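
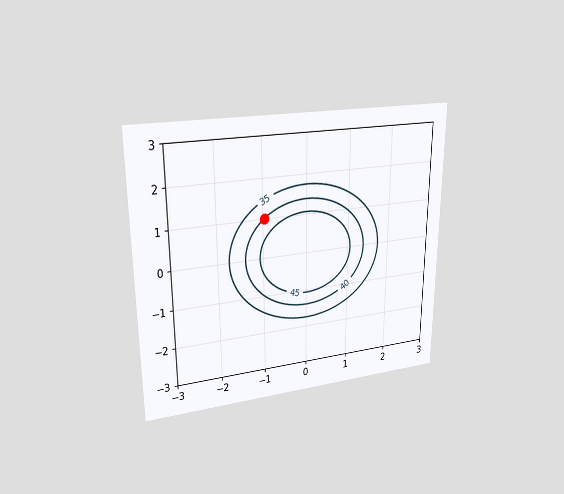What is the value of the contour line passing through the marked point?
The chart is viewed at a slight angle. The marked point sits on the contour labelled 40.

40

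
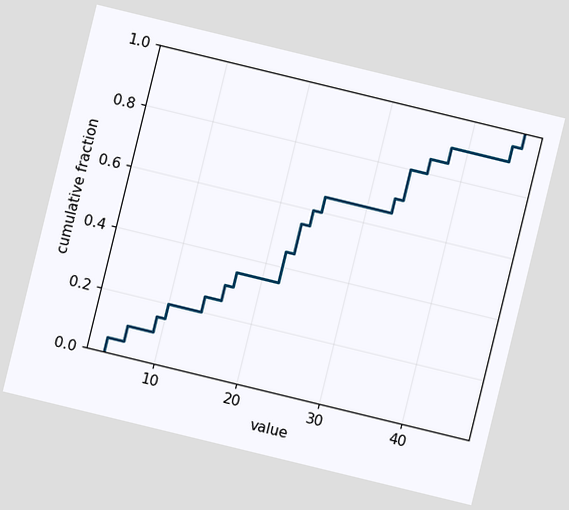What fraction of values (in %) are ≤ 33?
The chart is tilted about 14° clockwise. At x=33 the ECDF step is at 70%.

70%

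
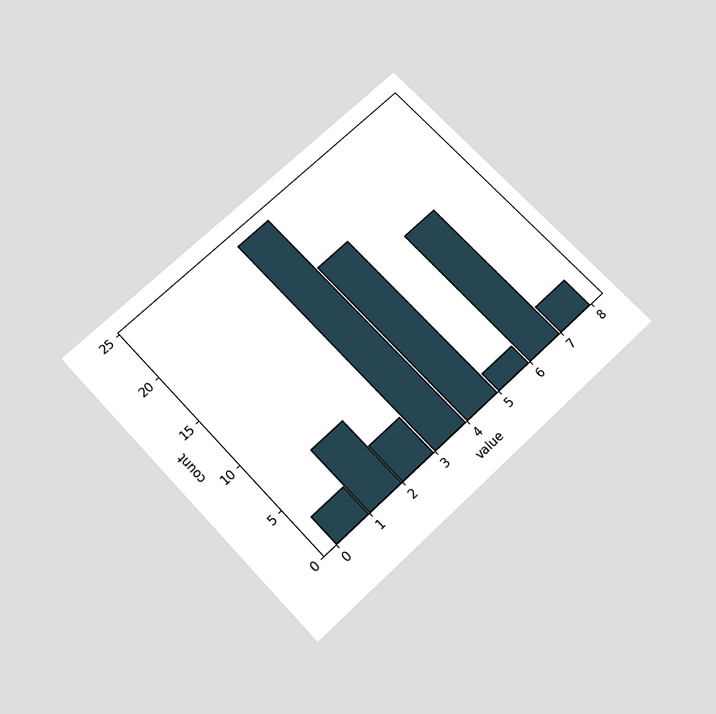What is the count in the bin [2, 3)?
4

The chart is tilted about 43° counter-clockwise and viewed slightly from below. The [2, 3) bin has height 4.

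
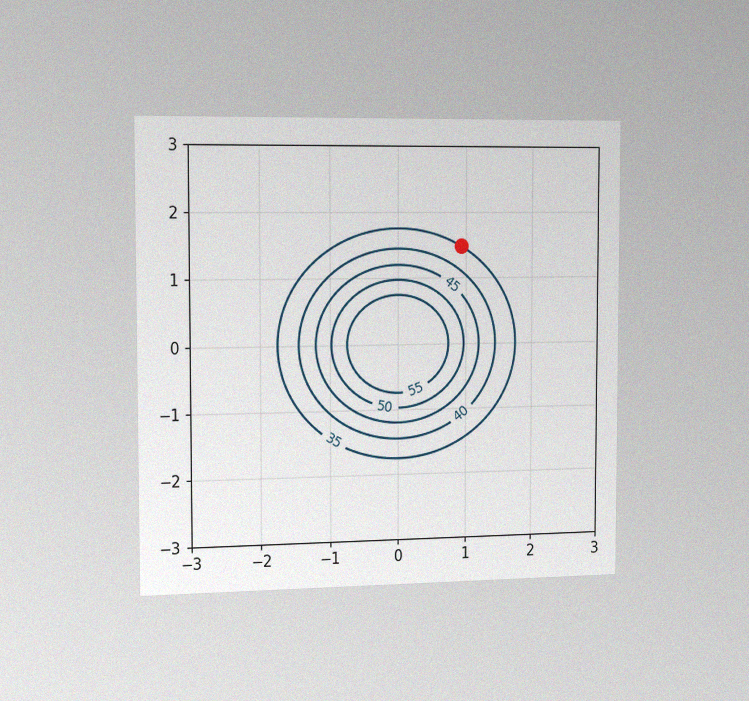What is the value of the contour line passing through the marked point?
35

The chart is viewed slightly from the left, with some photo noise. The marked point sits on the contour labelled 35.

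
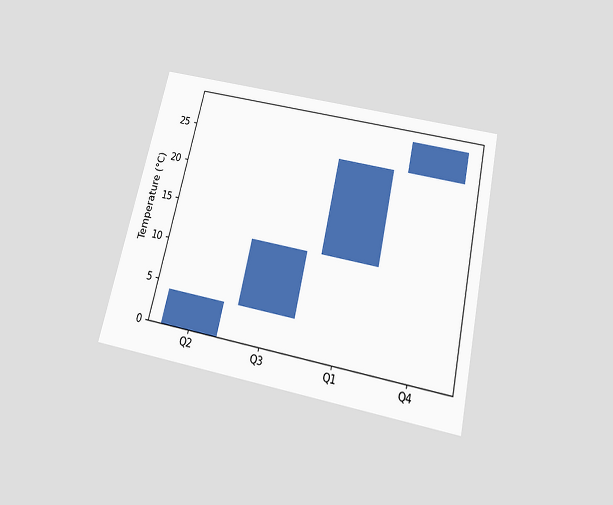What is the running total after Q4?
The chart is tilted about 13° clockwise and viewed slightly from below. After Q4 the running total reaches 28°C.

28°C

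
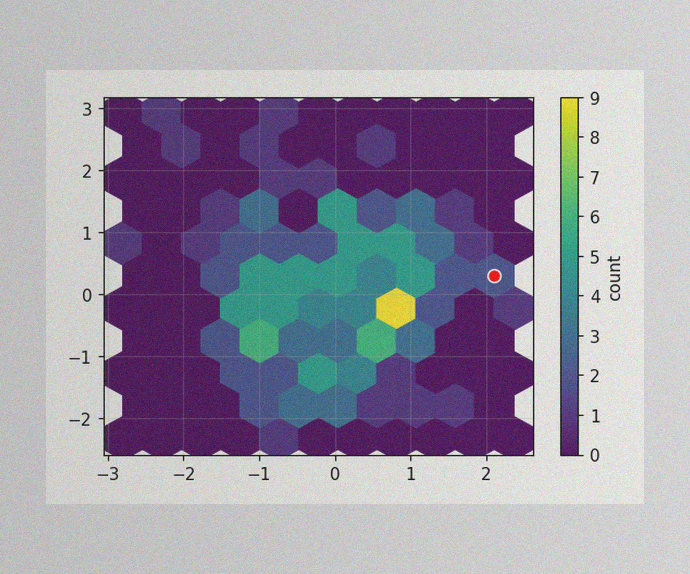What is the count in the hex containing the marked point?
2

The image has some photo noise and uneven lighting. The marked hex reads 2 on the colorbar.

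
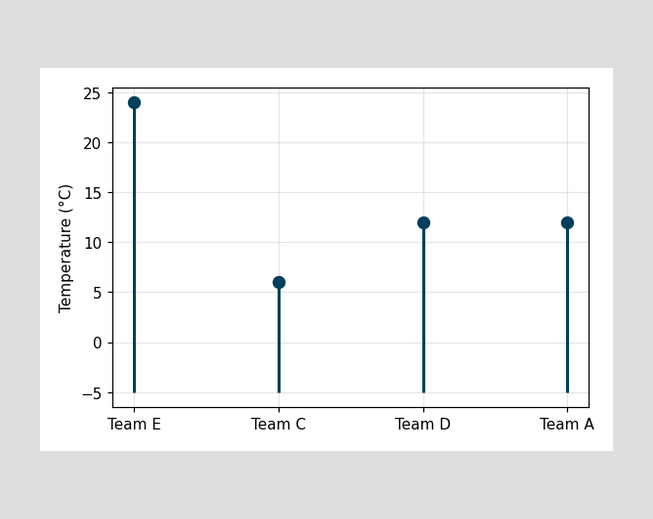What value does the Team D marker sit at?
The Team D marker sits at 12°C.

12°C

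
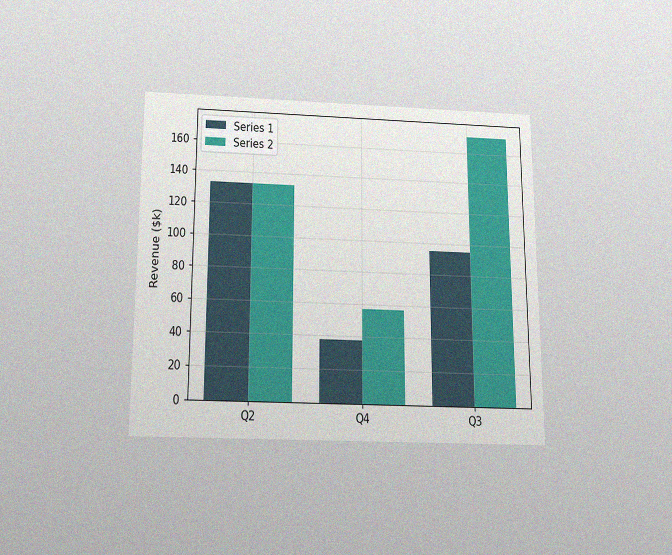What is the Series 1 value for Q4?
$38k

The chart is viewed slightly from below, with some photo noise. The Series 1 bar at Q4 reaches $38k on the y-axis.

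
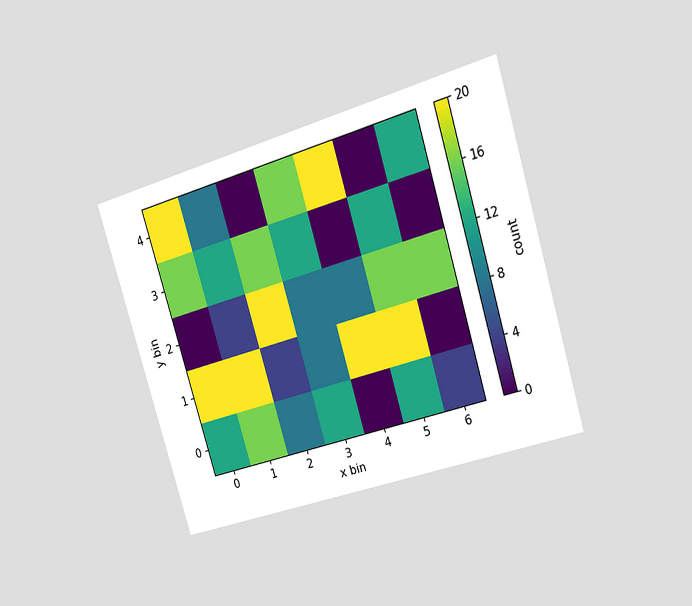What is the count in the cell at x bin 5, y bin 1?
20

The chart is tilted about 17° counter-clockwise and viewed at a slight angle. Matching the cell (5, 1) against the colorbar gives 20.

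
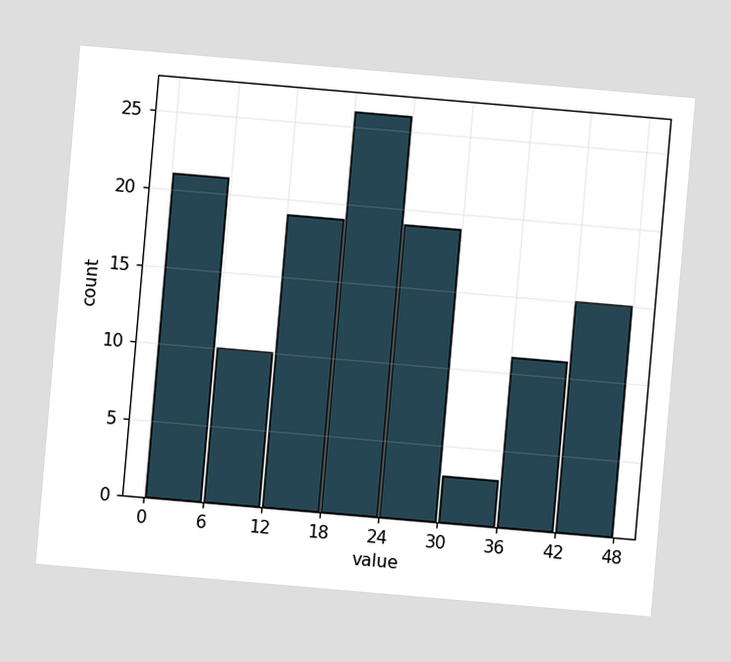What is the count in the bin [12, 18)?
19

The chart is tilted about 5° clockwise. The [12, 18) bin has height 19.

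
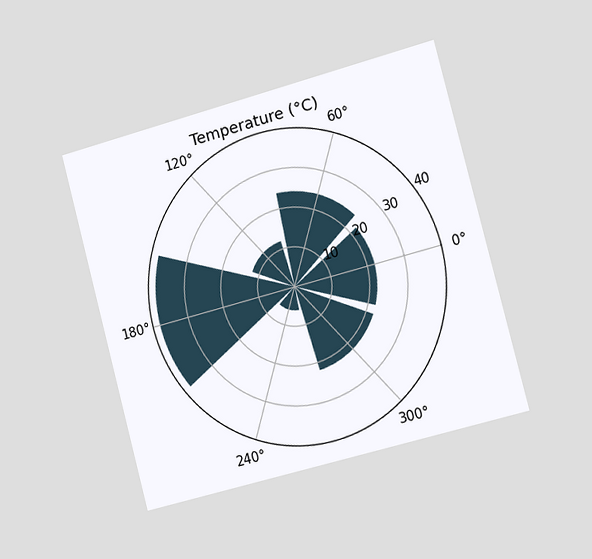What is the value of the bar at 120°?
12°C

The chart is tilted about 15° counter-clockwise and viewed slightly from the right. The bar at 120° reaches 12°C on the radial axis.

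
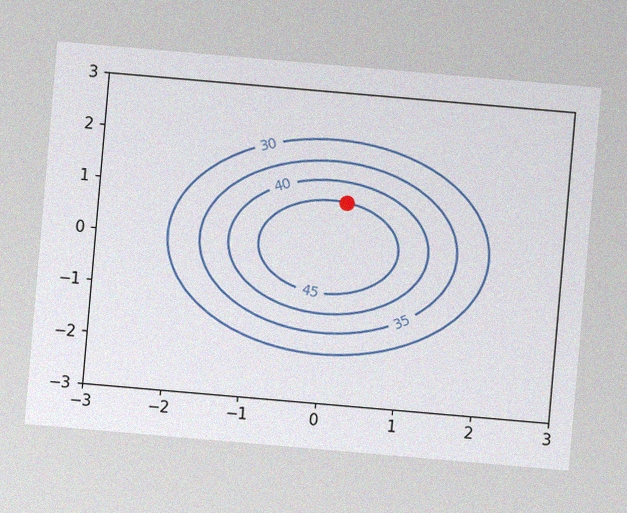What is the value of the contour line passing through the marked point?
The chart is tilted about 5° clockwise, with some photo noise. The marked point sits on the contour labelled 45.

45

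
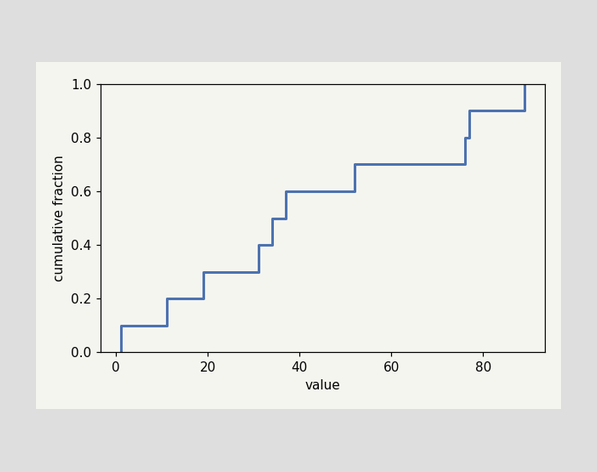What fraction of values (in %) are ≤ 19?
At x=19 the ECDF step is at 30%.

30%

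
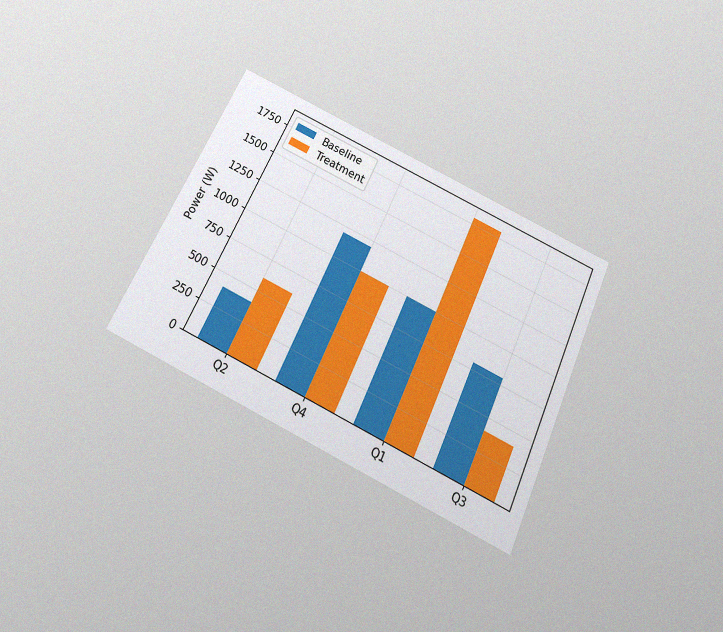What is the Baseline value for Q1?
1000W

The chart is tilted about 25° clockwise and viewed slightly from below, with some photo noise. The Baseline bar at Q1 reaches 1000W on the y-axis.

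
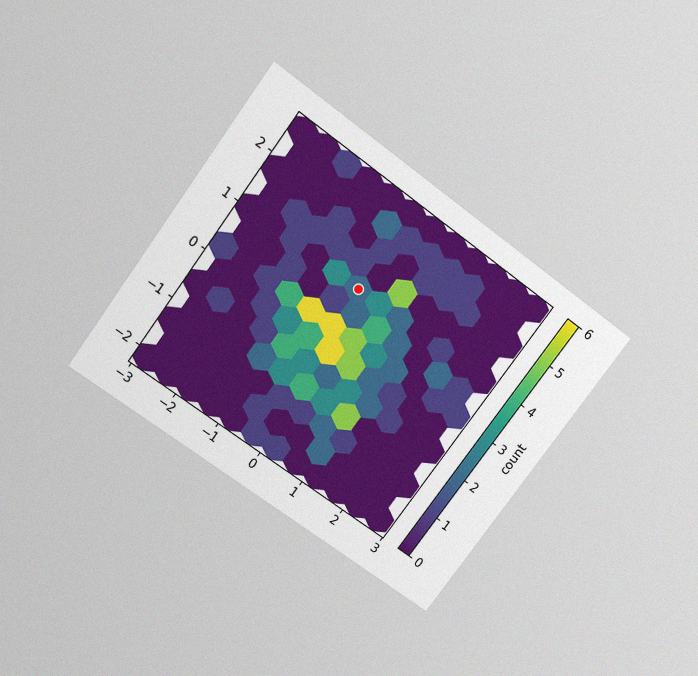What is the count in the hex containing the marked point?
The chart is tilted about 36° clockwise and viewed slightly from above, with some photo noise. The marked hex reads 2 on the colorbar.

2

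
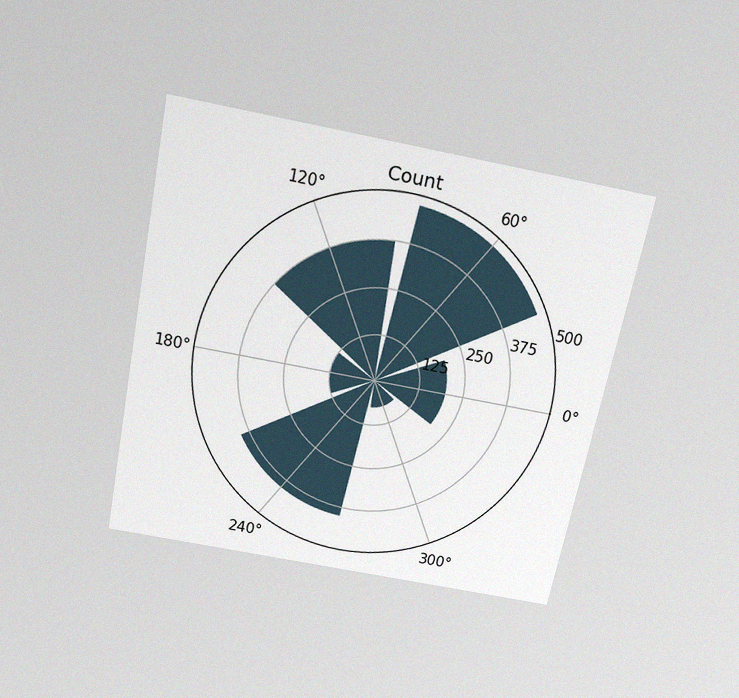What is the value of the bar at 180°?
The chart is tilted about 11° clockwise and viewed slightly from above, with some photo noise. The bar at 180° reaches 125 on the radial axis.

125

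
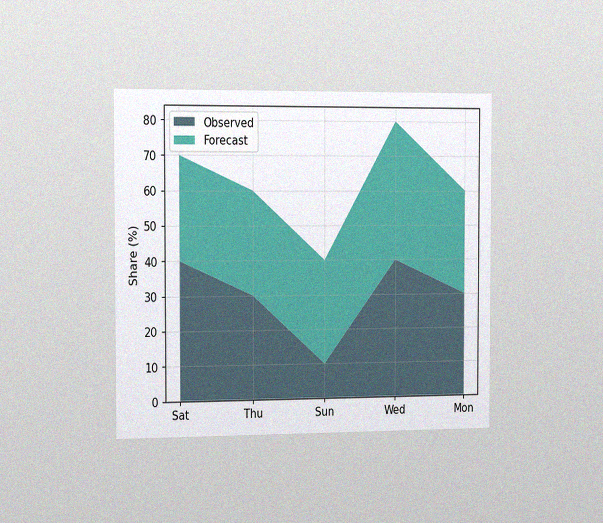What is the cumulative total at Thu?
The chart is viewed slightly from the left, with some photo noise. The stacked total at Thu reaches 60%.

60%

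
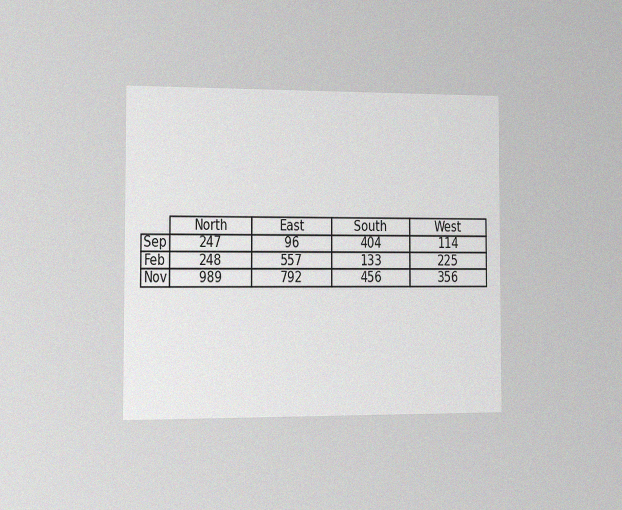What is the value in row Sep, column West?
114

The chart is viewed slightly from the left, with some photo noise. The (Sep, West) cell reads 114.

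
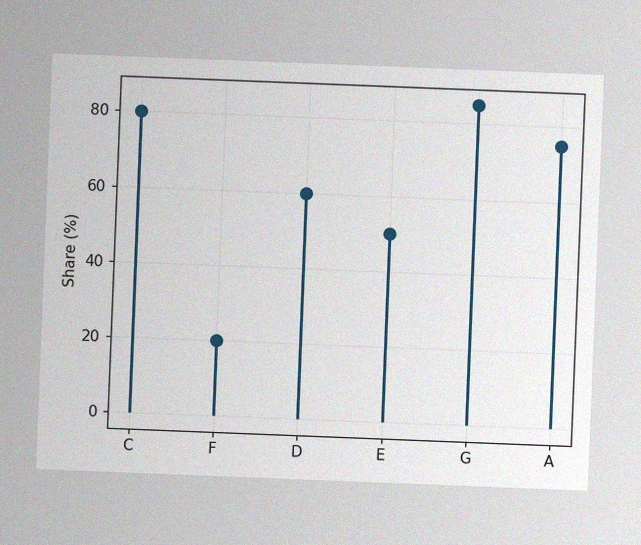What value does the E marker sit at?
50%

The chart is tilted about 2° clockwise, with some photo noise. The E marker sits at 50%.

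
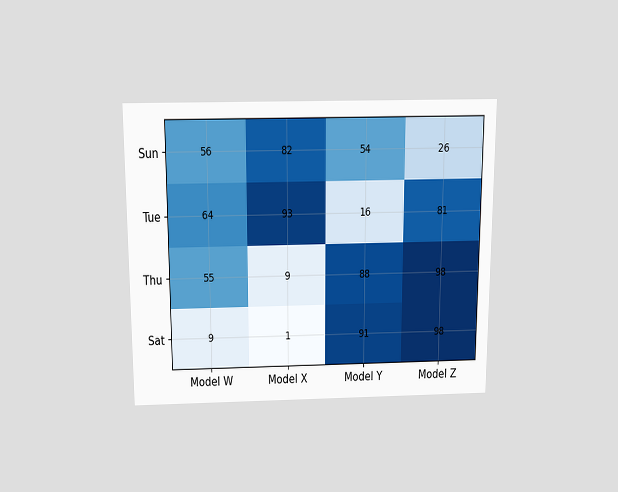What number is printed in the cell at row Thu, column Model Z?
98

The chart is viewed slightly from above. The (Thu, Model Z) cell reads 98.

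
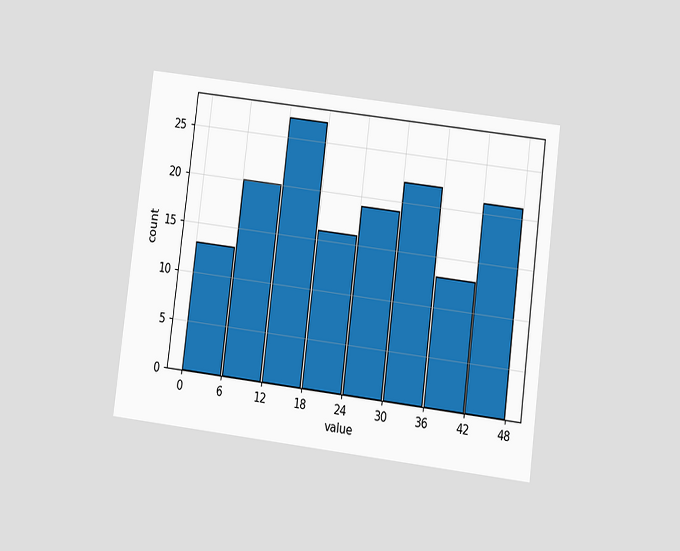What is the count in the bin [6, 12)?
The chart is tilted about 7° clockwise and viewed at a slight angle. The [6, 12) bin has height 20.

20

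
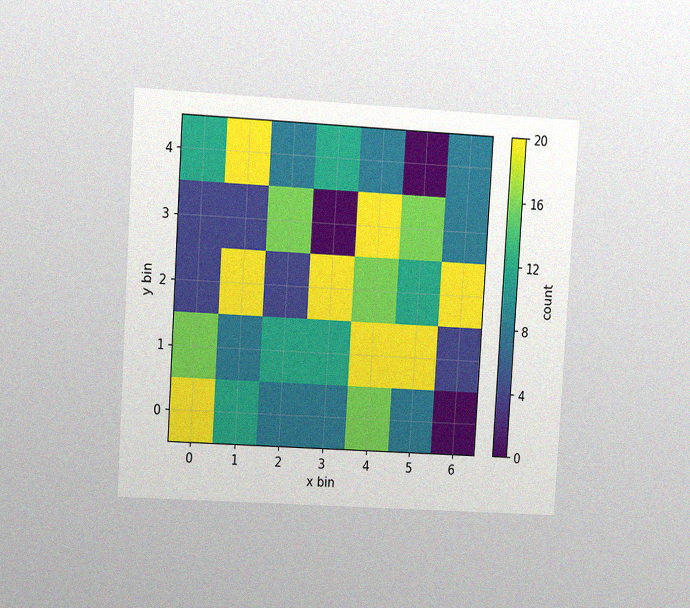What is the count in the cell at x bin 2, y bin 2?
The chart is tilted about 3° clockwise and viewed at a slight angle, with some photo noise. Matching the cell (2, 2) against the colorbar gives 4.

4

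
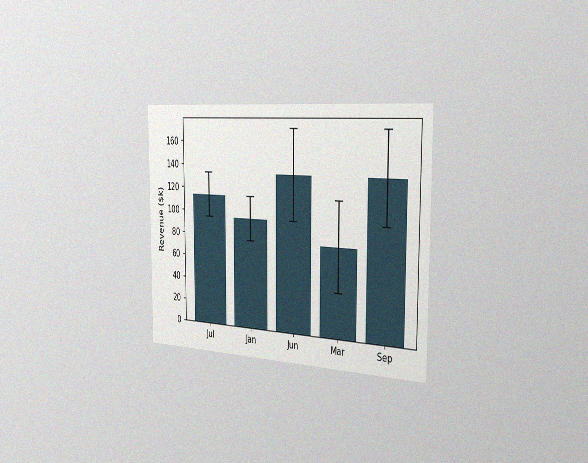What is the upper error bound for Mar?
$114k

The chart is viewed slightly from the right, with some photo noise. The Mar bar's upper whisker reaches $114k.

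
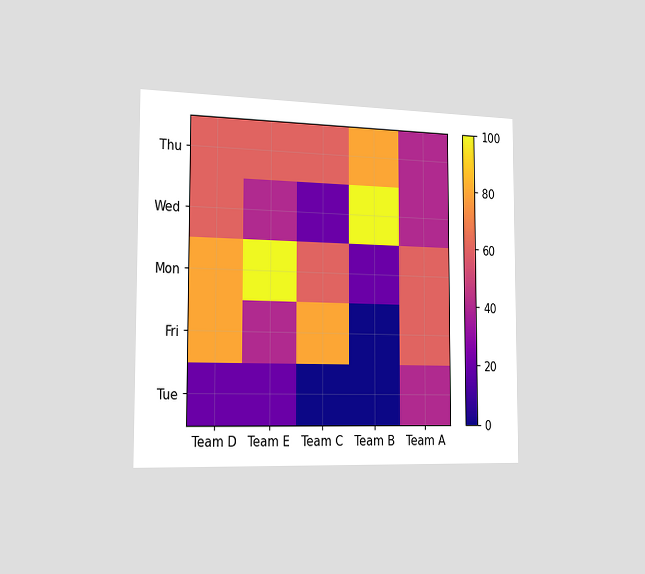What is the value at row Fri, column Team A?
The chart is viewed slightly from the left. Matching cell (Fri, Team A) against the colorbar gives 60.

60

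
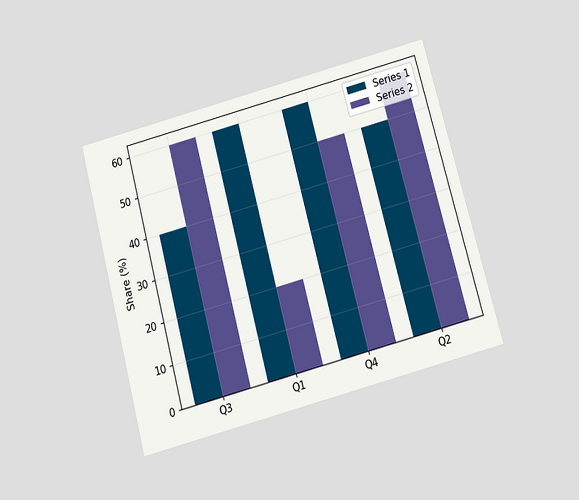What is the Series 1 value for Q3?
40%

The chart is tilted about 15° counter-clockwise and viewed slightly from below. The Series 1 bar at Q3 reaches 40% on the y-axis.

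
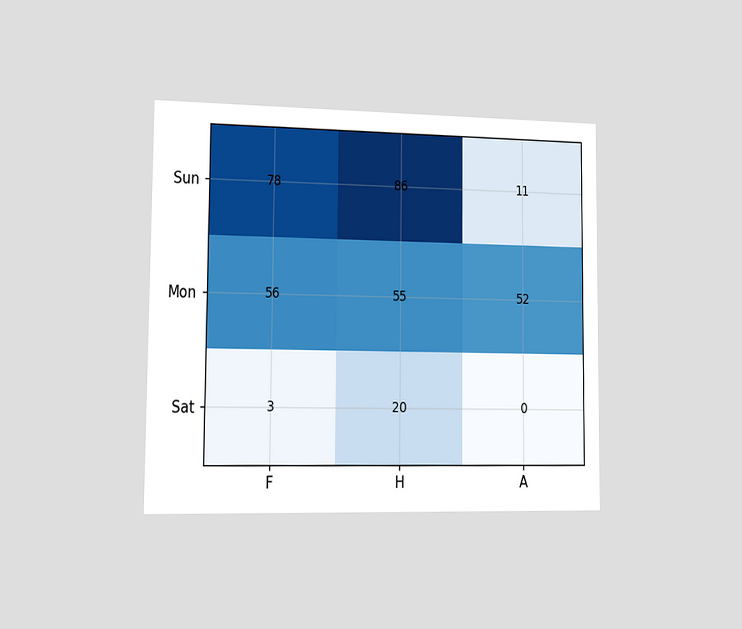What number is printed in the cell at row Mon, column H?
55

The chart is viewed slightly from the left. The (Mon, H) cell reads 55.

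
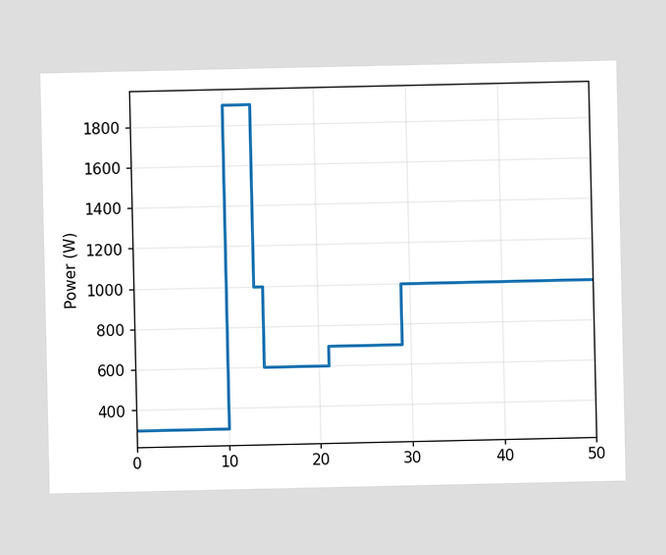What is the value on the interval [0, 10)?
On [0, 10) the step sits at 300W.

300W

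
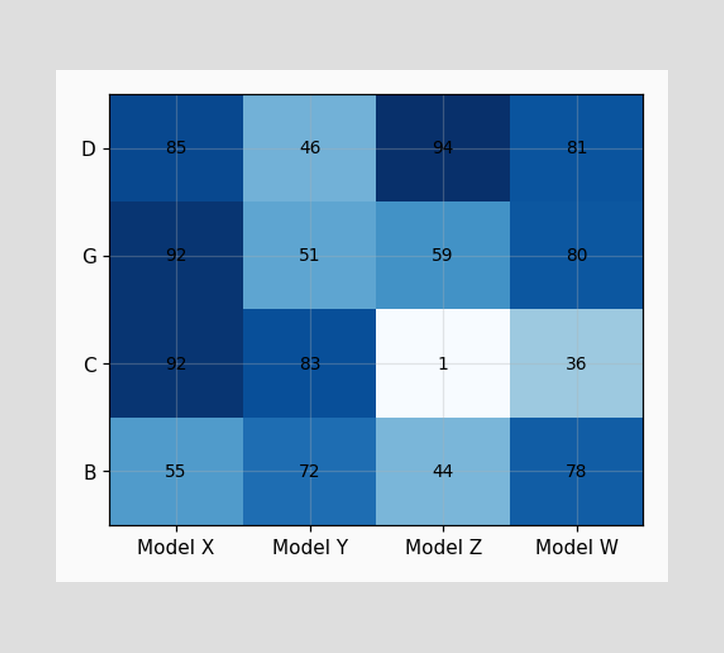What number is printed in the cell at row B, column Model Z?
44

The (B, Model Z) cell reads 44.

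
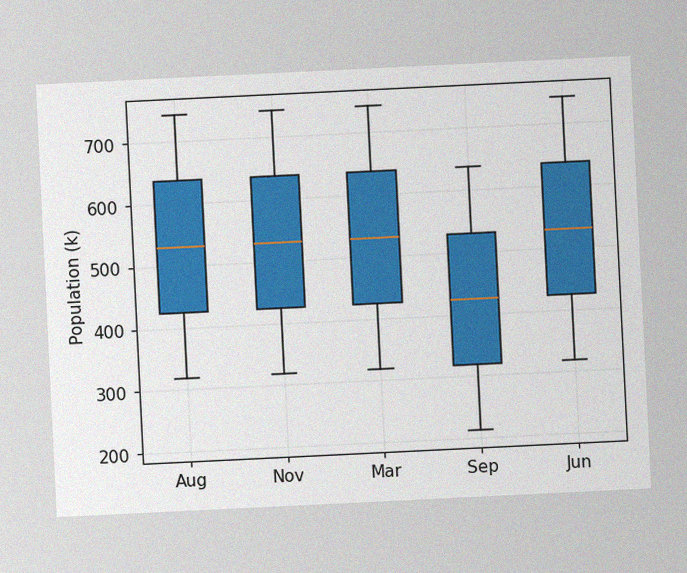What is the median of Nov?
530k

The chart is tilted about 3° counter-clockwise, with some photo noise. The median line in the Nov box sits at 530k.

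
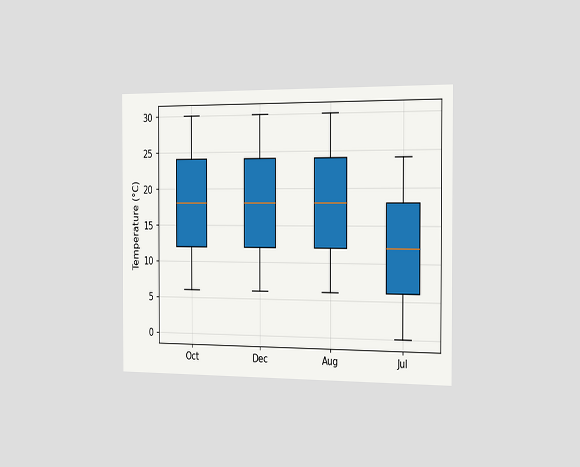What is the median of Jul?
The chart is viewed slightly from the right. The median line in the Jul box sits at 12°C.

12°C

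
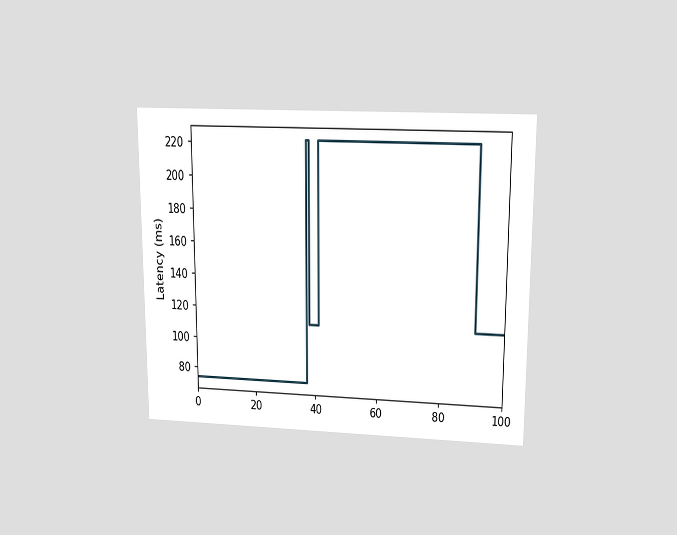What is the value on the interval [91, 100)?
111ms

The chart is viewed slightly from above. On [91, 100) the step sits at 111ms.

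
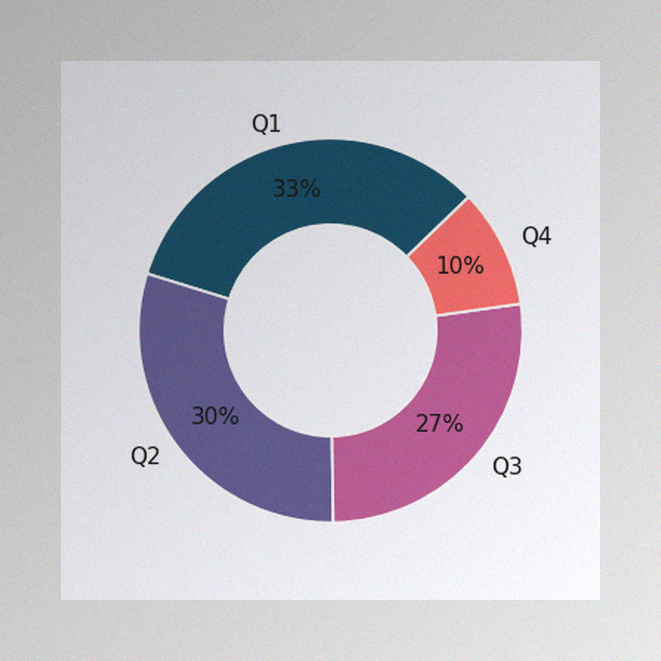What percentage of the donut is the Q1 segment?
The image has some photo noise and uneven lighting. The Q1 segment takes up 33% of the ring.

33%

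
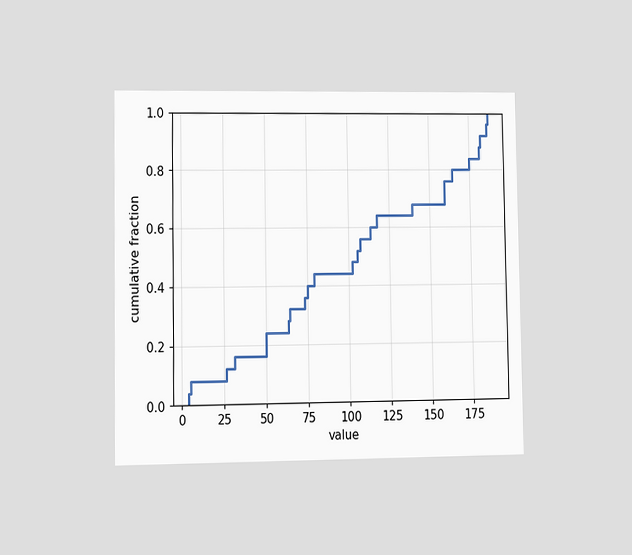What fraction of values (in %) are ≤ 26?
The chart is viewed at a slight angle. At x=26 the ECDF step is at 12%.

12%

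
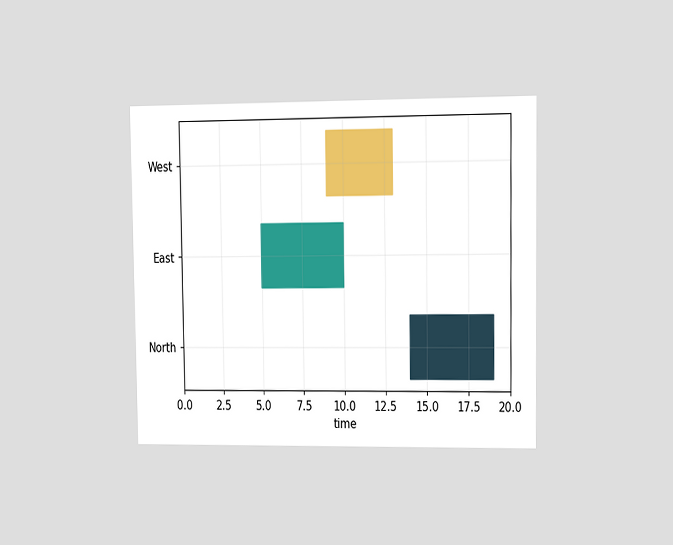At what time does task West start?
The chart is viewed slightly from the right. The West bar begins at t=9.

9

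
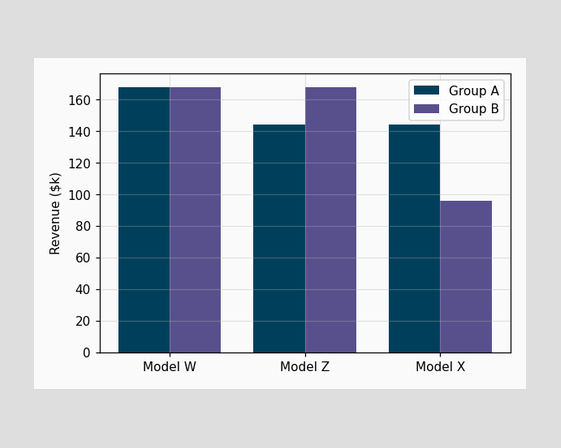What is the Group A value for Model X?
$144k

The Group A bar at Model X reaches $144k on the y-axis.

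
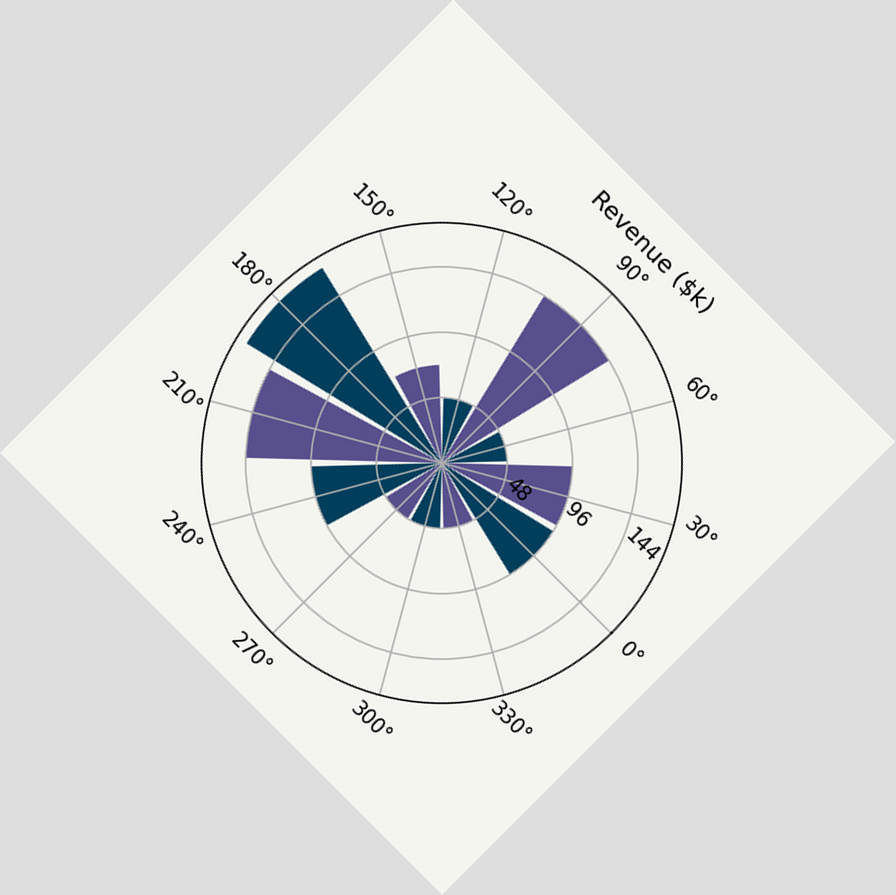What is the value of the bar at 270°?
$48k

The chart is tilted about 45° clockwise. The bar at 270° reaches $48k on the radial axis.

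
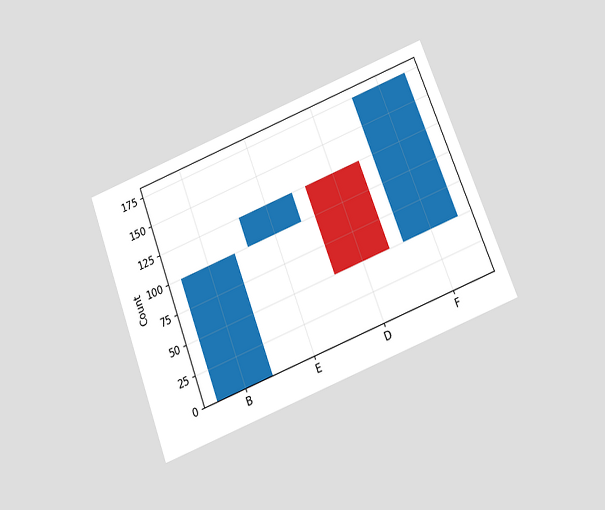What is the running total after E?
The chart is tilted about 21° counter-clockwise and viewed slightly from below. After E the running total reaches 125.

125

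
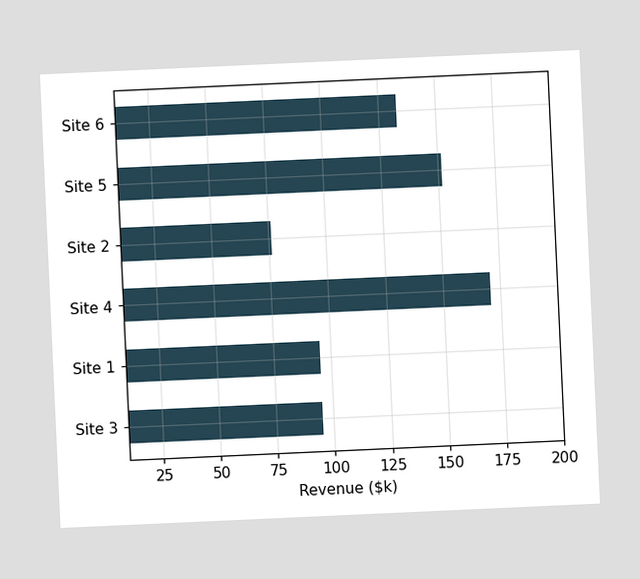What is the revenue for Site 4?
$171k

The chart is tilted about 3° counter-clockwise. Reading along the chart's x-axis, the Site 4 bar reaches $171k.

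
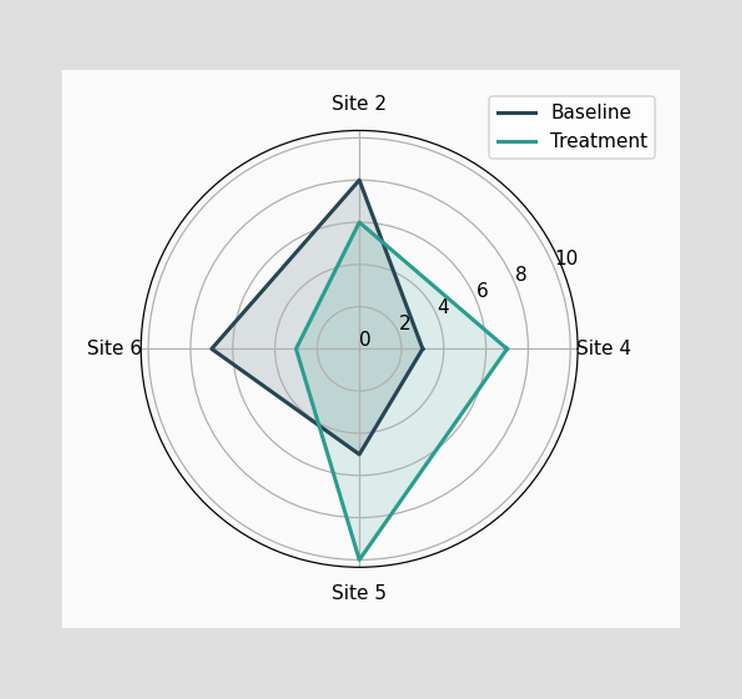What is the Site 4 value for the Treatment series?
7

On the Site 4 axis, Treatment reaches 7.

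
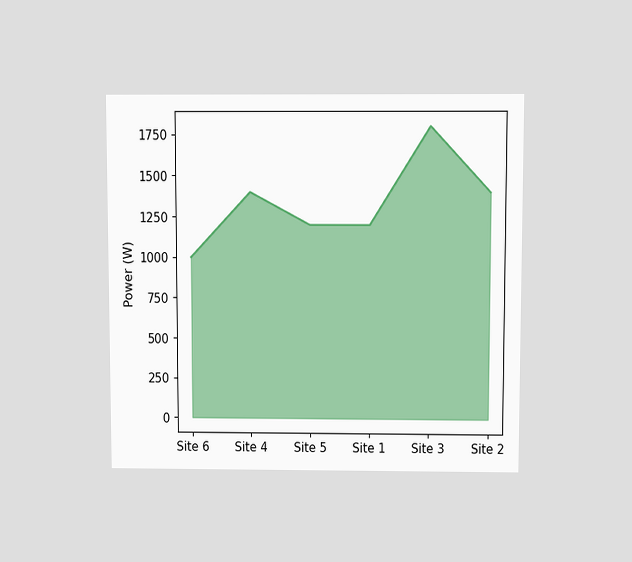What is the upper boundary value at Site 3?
1800W

The chart is viewed slightly from above. At Site 3 the upper boundary is at 1800W.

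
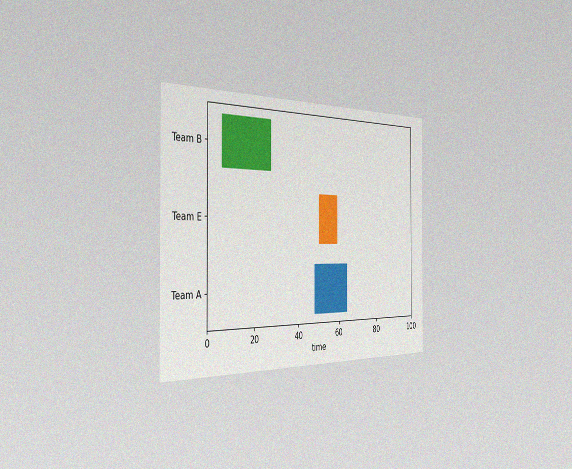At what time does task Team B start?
The chart is viewed slightly from the left, with some photo noise. The Team B bar begins at t=6.

6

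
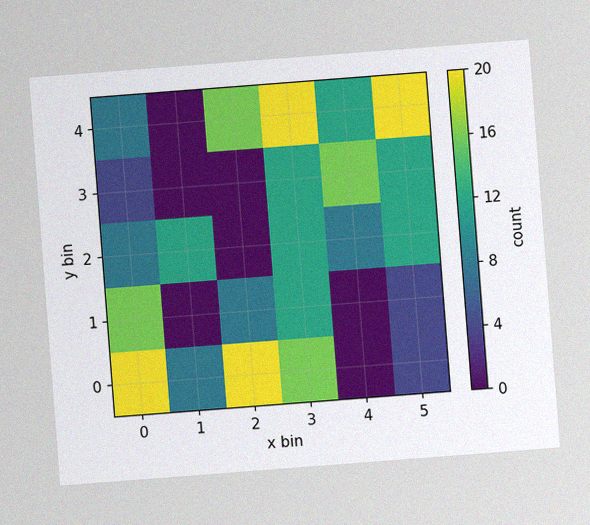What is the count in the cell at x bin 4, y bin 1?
0

The chart is tilted about 4° counter-clockwise, with some photo noise. Matching the cell (4, 1) against the colorbar gives 0.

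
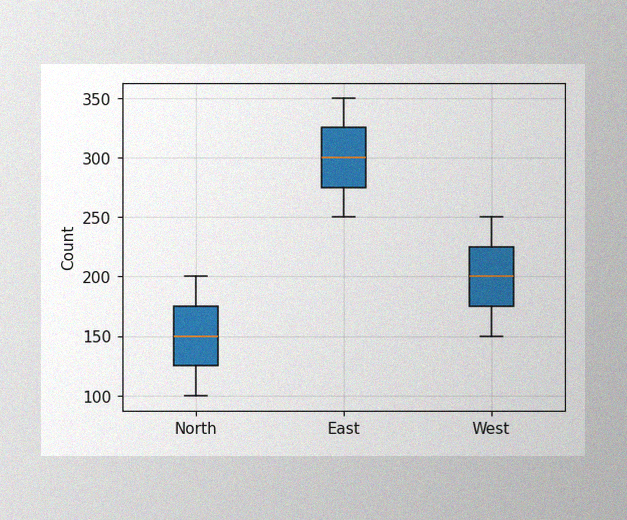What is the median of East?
300

The image has some photo noise and uneven lighting. The median line in the East box sits at 300.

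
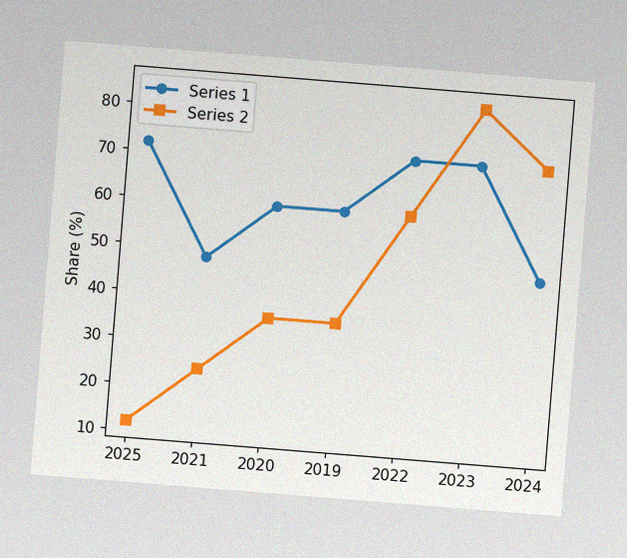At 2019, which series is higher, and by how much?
Series 1, by 24%

The chart is tilted about 5° clockwise, with some photo noise. At 2019, Series 1 sits above the other line by 24%.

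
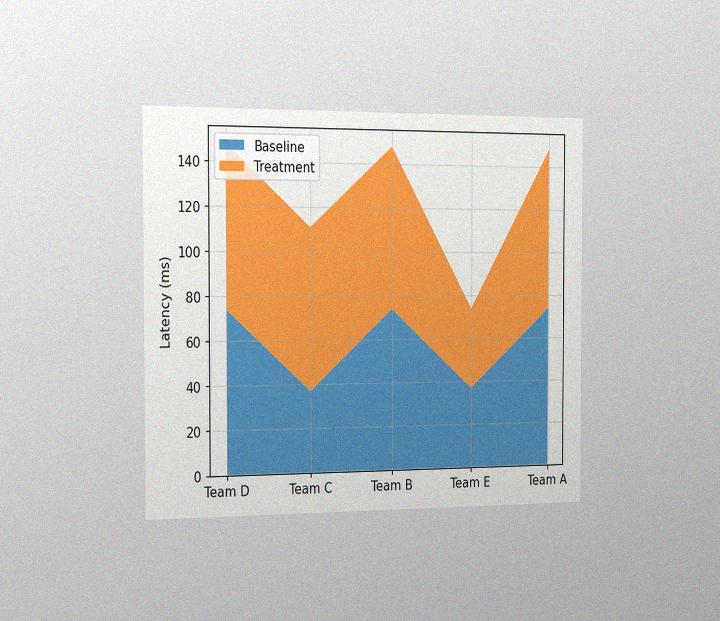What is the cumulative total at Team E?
74ms

The chart is viewed slightly from the left, with some photo noise. The stacked total at Team E reaches 74ms.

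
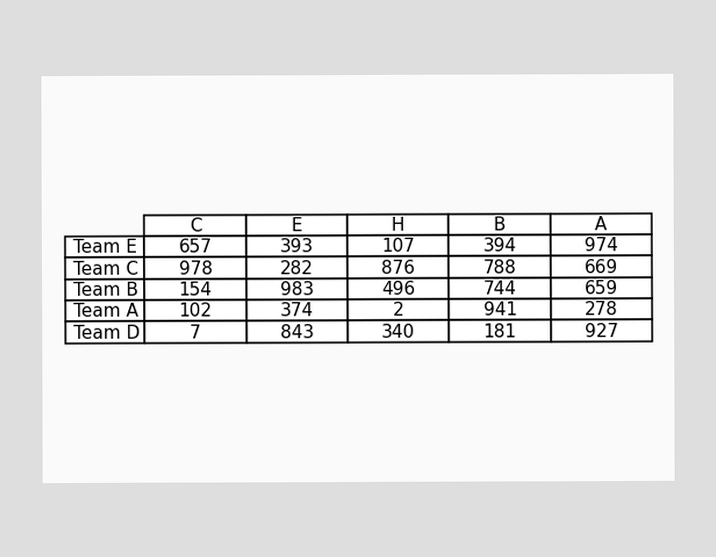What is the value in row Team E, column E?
393

The (Team E, E) cell reads 393.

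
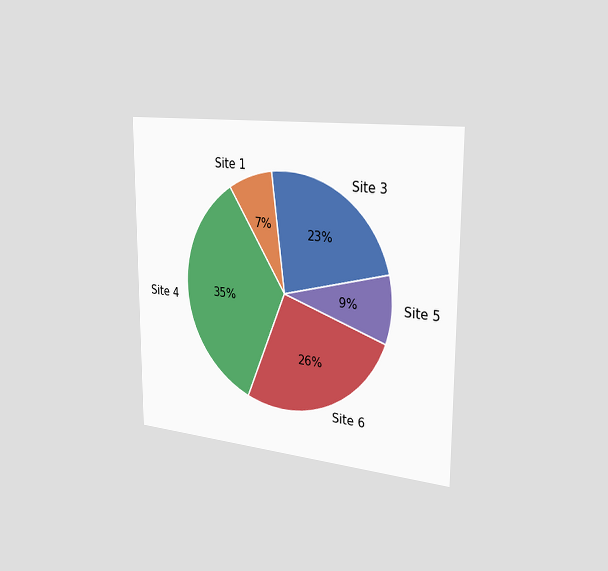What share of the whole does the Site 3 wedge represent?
23%

The chart is viewed slightly from the right. The Site 3 slice takes up 23% of the pie.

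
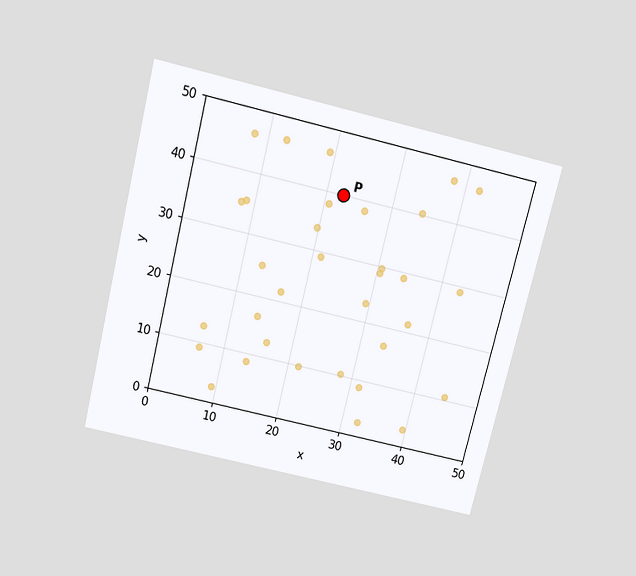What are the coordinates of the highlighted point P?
The chart is tilted about 14° clockwise and viewed slightly from above. Following the gridlines from P to each axis, P sits at (22.5, 40).

(22.5, 40)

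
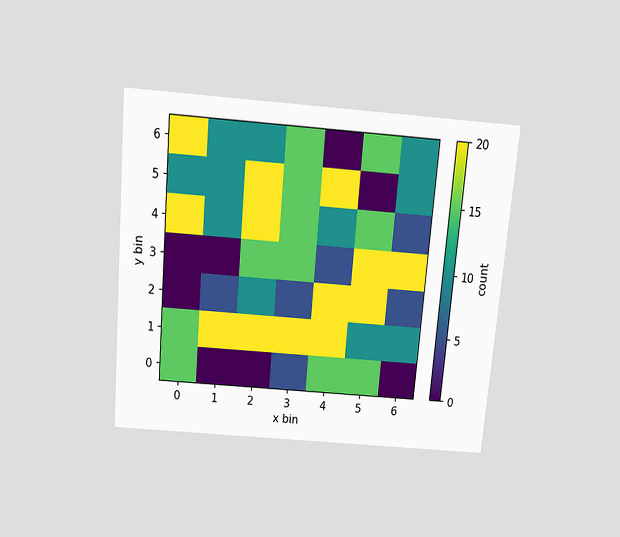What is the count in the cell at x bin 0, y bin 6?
20

The chart is tilted about 5° clockwise and viewed slightly from above. Matching the cell (0, 6) against the colorbar gives 20.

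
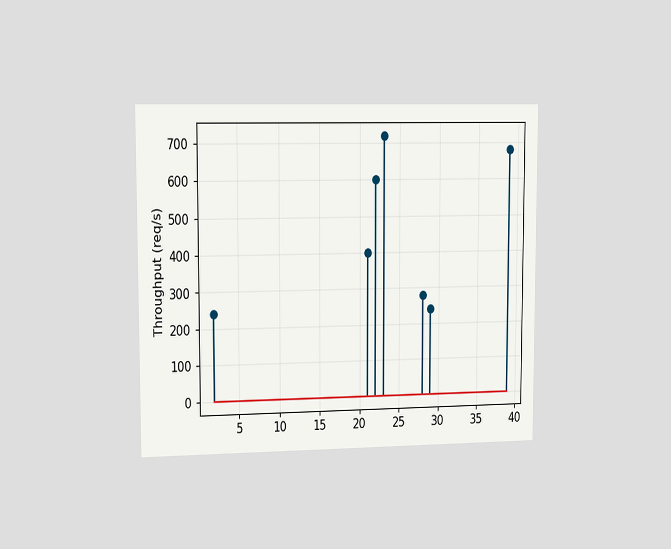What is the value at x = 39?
680req/s

The chart is viewed slightly from the left. The stem at x=39 reaches 680req/s.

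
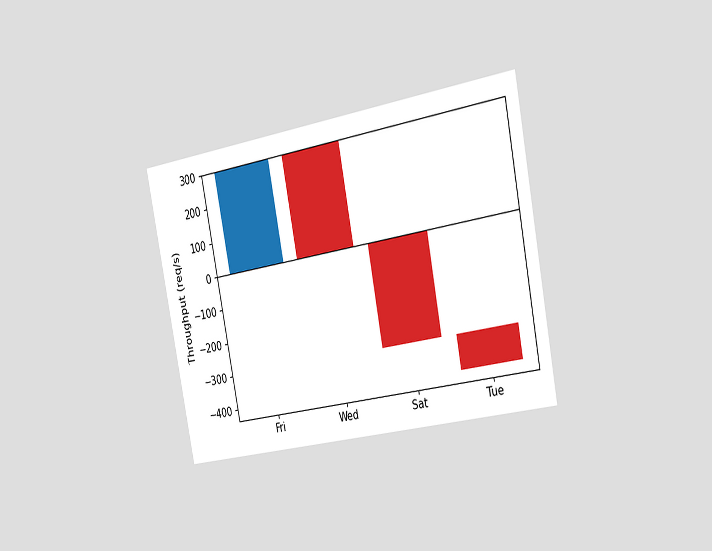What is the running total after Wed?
The chart is tilted about 11° counter-clockwise and viewed slightly from the right. After Wed the running total reaches 0req/s.

0req/s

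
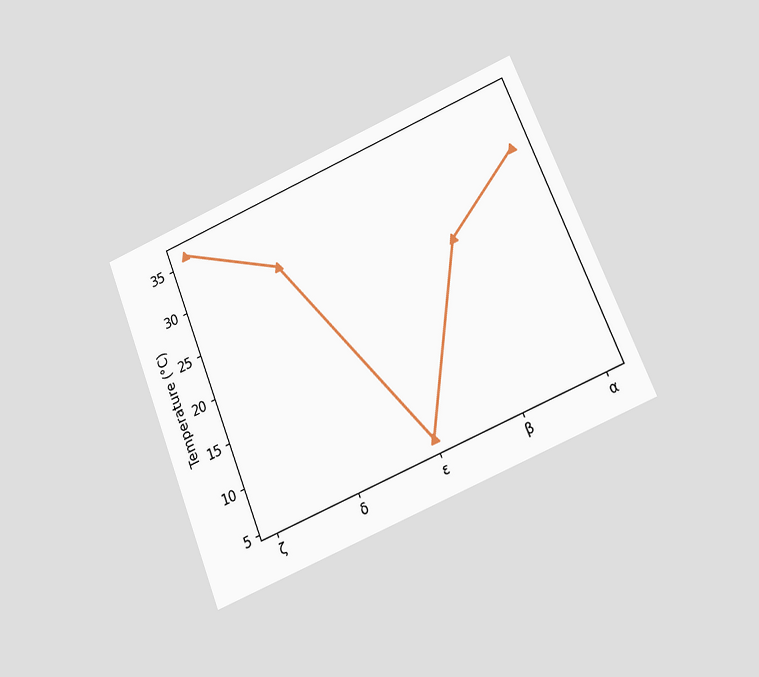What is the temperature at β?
24°C

The chart is tilted about 22° counter-clockwise and viewed at a slight angle. At β, the line is at 24°C.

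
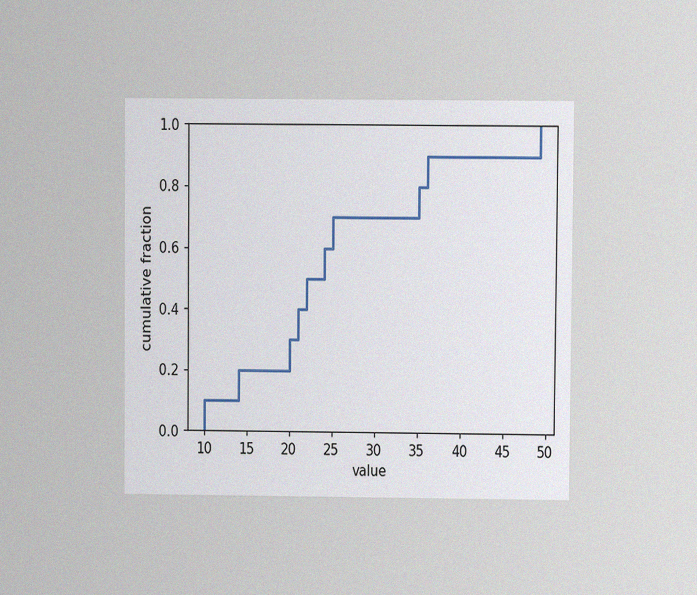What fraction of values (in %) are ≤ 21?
40%

The chart is viewed at a slight angle, with some photo noise. At x=21 the ECDF step is at 40%.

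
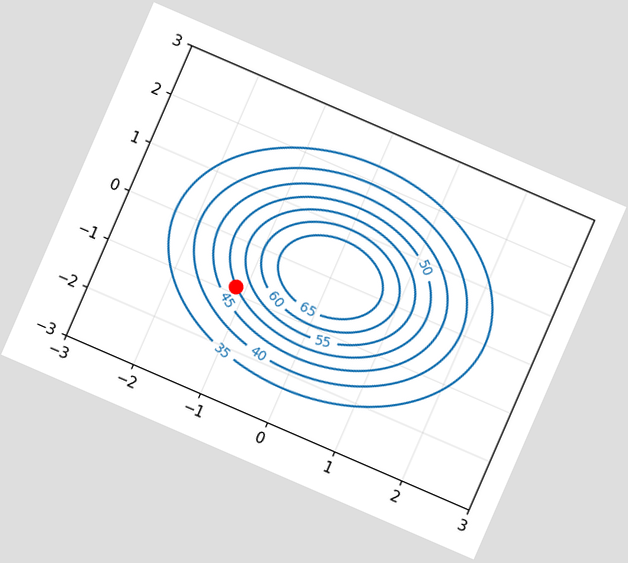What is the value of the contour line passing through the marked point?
The chart is tilted about 23° clockwise. The marked point sits on the contour labelled 50.

50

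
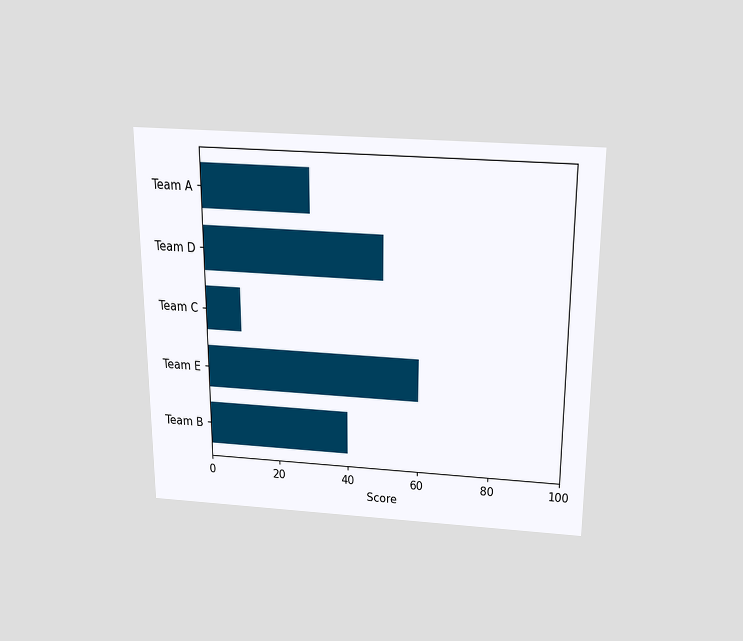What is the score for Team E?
60

The chart is viewed slightly from above. Reading along the chart's x-axis, the Team E bar reaches 60.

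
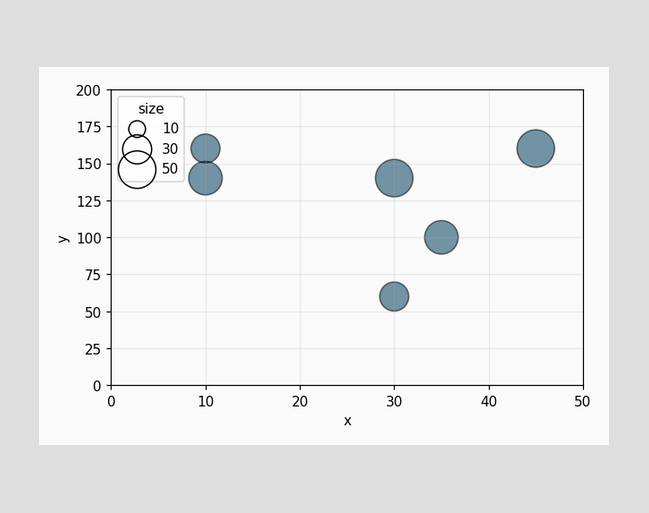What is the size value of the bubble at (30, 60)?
30

Matching the bubble at (30, 60) against the size legend gives 30.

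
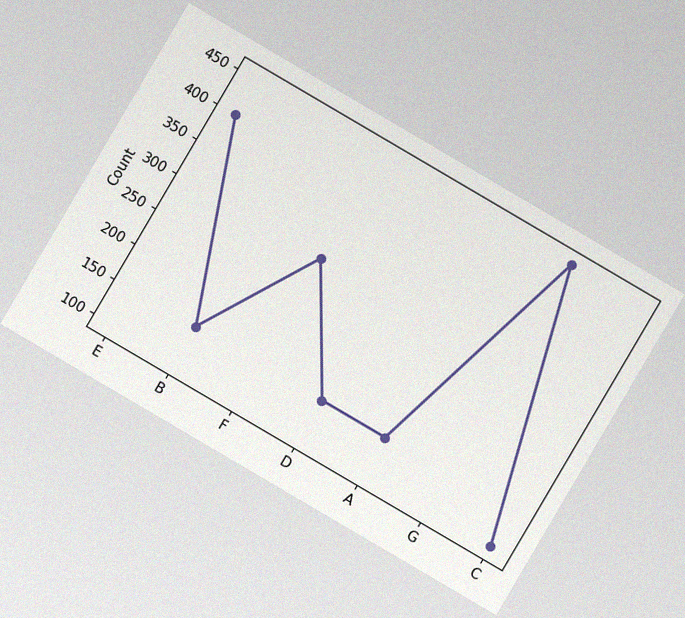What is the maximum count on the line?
The chart is tilted about 30° clockwise, with some photo noise. The highest point is at G, and reading across to the y-axis gives 450.

450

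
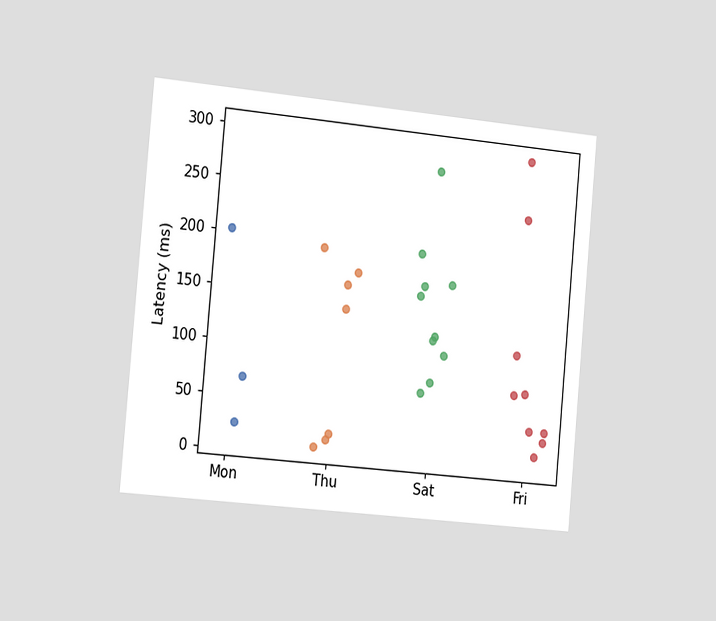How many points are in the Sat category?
The chart is tilted about 5° clockwise and viewed slightly from the left. Counting the markers in the Sat column gives 10.

10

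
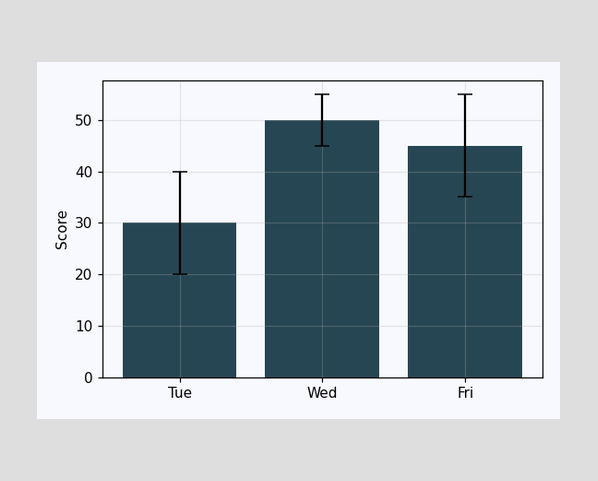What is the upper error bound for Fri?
The Fri bar's upper whisker reaches 55.

55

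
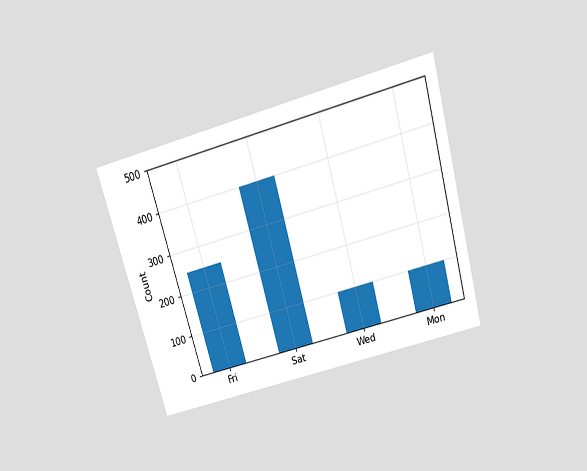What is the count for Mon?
The chart is tilted about 16° counter-clockwise and viewed slightly from above. Reading along the chart's y-axis, the Mon bar reaches 100.

100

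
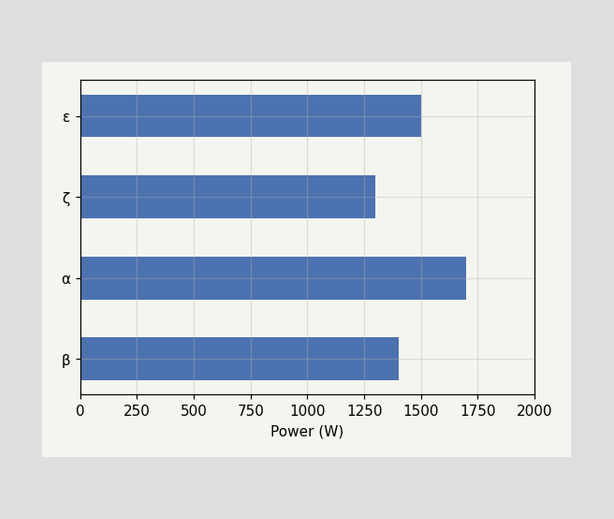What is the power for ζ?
1300W

Reading along the chart's x-axis, the ζ bar reaches 1300W.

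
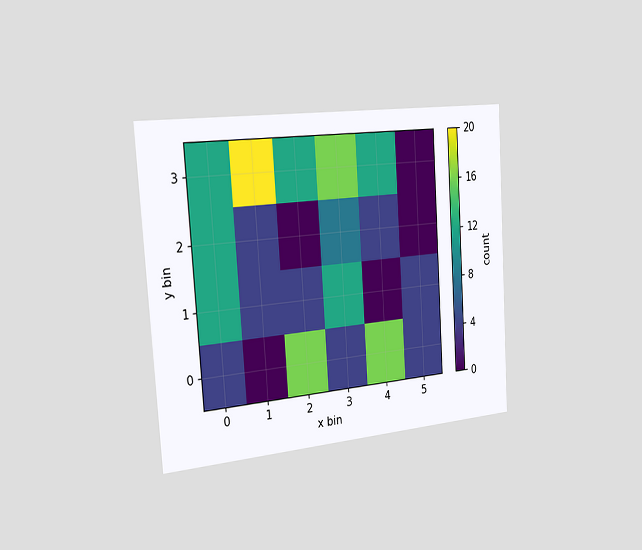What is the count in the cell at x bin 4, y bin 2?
4

The chart is tilted about 4° counter-clockwise and viewed slightly from the left. Matching the cell (4, 2) against the colorbar gives 4.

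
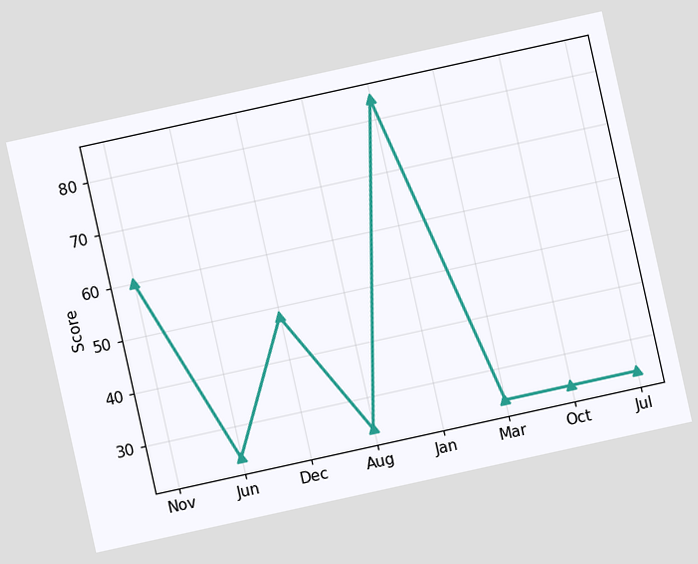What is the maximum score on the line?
The chart is tilted about 12° counter-clockwise. The highest point is at Jan, and reading across to the y-axis gives 84.

84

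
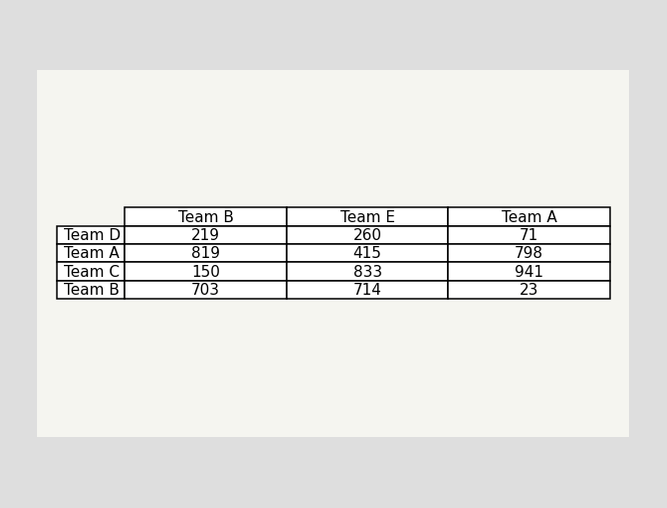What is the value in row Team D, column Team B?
219

The (Team D, Team B) cell reads 219.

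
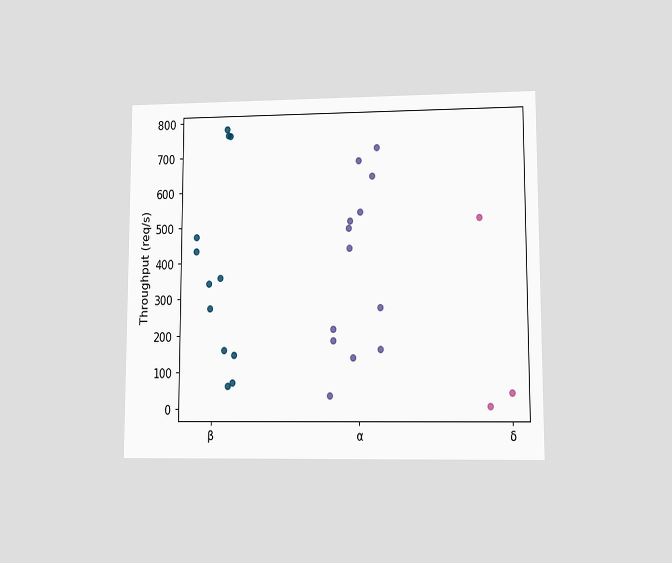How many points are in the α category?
13

The chart is viewed at a slight angle. Counting the markers in the α column gives 13.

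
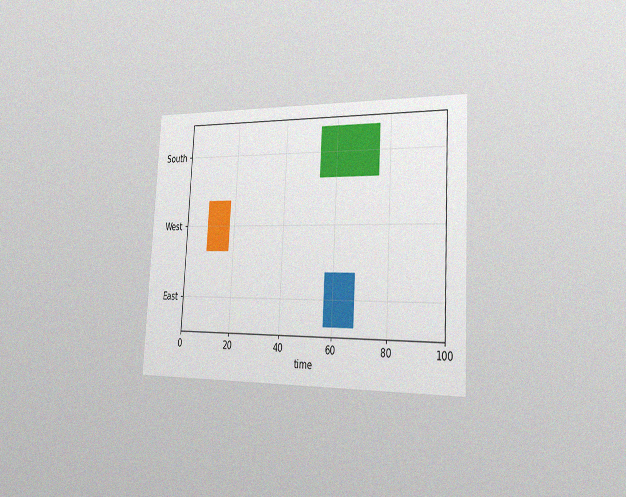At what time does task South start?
The chart is tilted about 3° clockwise and viewed slightly from the right, with some photo noise. The South bar begins at t=54.

54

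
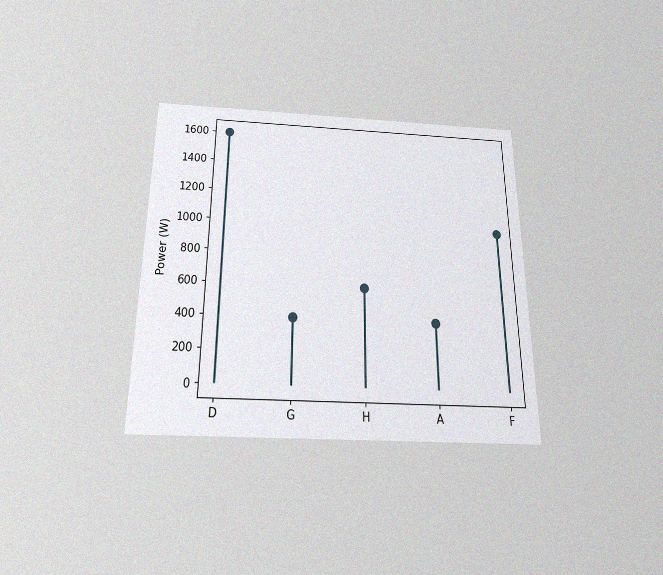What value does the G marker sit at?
The chart is viewed slightly from below, with some photo noise. The G marker sits at 400W.

400W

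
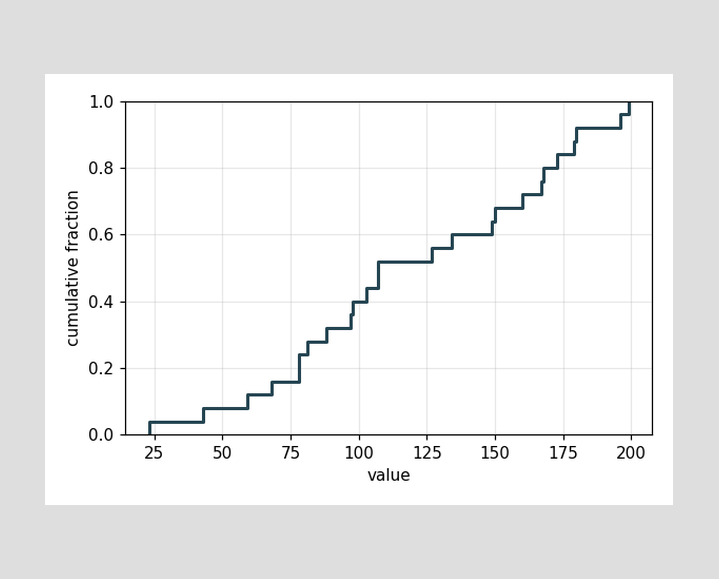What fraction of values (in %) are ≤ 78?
24%

At x=78 the ECDF step is at 24%.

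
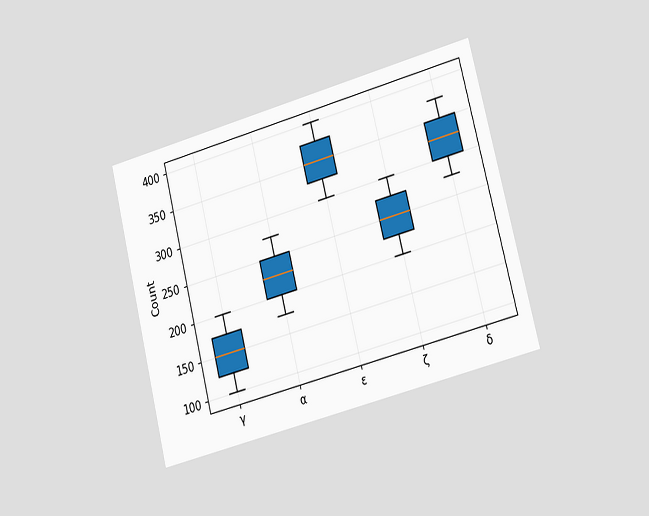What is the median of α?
225

The chart is tilted about 14° counter-clockwise and viewed slightly from the right. The median line in the α box sits at 225.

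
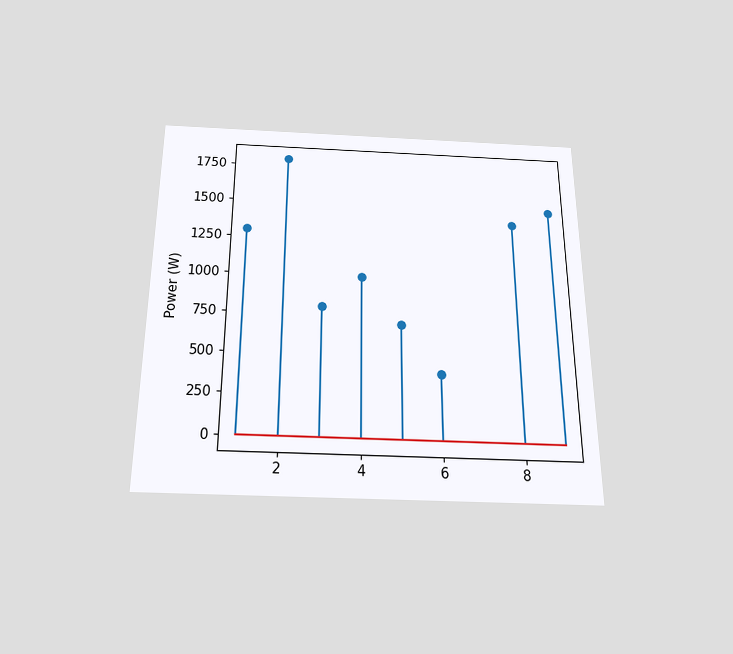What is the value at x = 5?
The chart is viewed slightly from below. The stem at x=5 reaches 700W.

700W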